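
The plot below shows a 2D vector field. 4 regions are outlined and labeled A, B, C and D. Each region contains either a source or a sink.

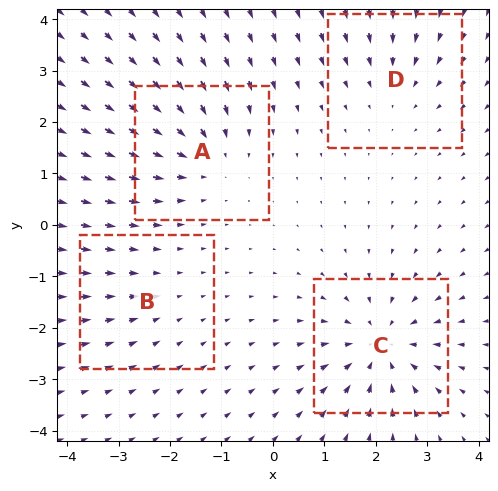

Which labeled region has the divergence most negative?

C

Divergence at each region's feature centre — A: about -5, B: about -2, C: about -7, D: about -3. Region C is most negative.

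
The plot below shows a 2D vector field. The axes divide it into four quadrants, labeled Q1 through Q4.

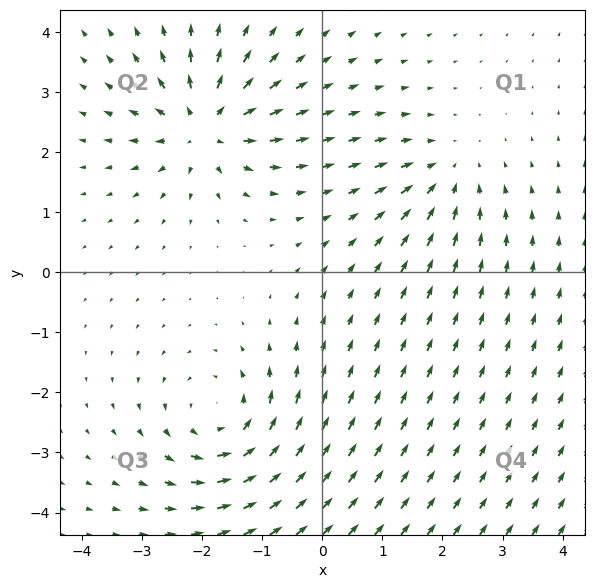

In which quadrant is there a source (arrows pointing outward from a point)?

Q2

The source sits at approximately (-2.0, 2.4), which lies in quadrant Q2. The divergence there is about +5, positive as expected for a source.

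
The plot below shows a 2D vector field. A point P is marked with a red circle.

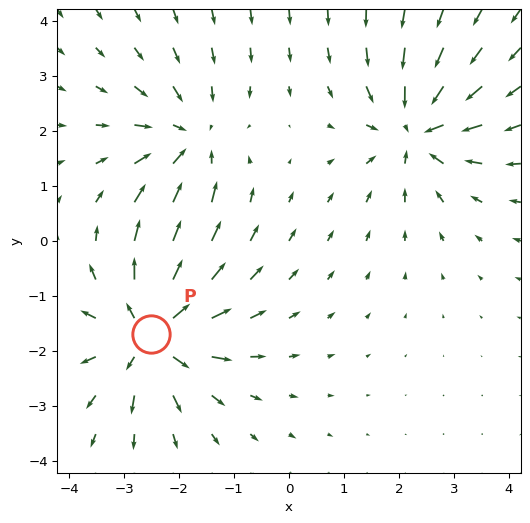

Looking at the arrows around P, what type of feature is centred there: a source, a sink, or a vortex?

At P (-2.5, -1.7) the arrows spread outward. Divergence about +6, curl ≈0 — positive divergence with near-zero curl is a source.

source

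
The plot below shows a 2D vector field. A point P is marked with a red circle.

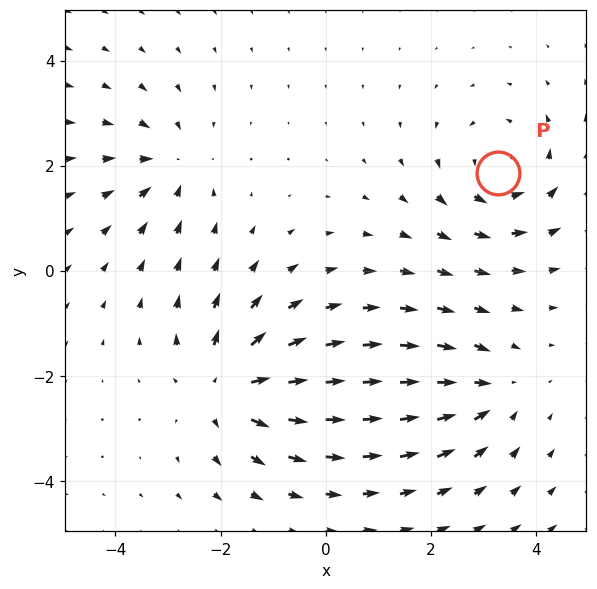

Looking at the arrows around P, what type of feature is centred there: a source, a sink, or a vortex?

vortex

At P (3.3, 1.9) the arrows circulate counterclockwise. Divergence ≈0, curl about +4 — near-zero divergence with nonzero curl is a vortex.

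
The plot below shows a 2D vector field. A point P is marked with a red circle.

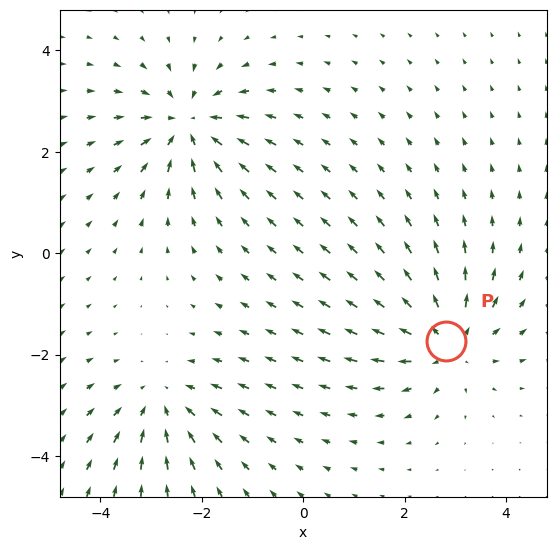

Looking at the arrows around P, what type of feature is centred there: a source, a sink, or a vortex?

source

At P (2.8, -1.7) the arrows spread outward. Divergence about +4, curl ≈0 — positive divergence with near-zero curl is a source.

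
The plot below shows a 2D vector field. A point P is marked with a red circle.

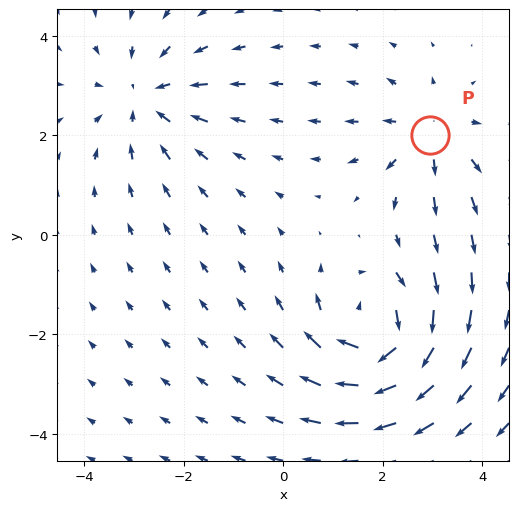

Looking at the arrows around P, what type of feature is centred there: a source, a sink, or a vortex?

source

At P (3.0, 2.0) the arrows spread outward. Divergence about +4, curl ≈0 — positive divergence with near-zero curl is a source.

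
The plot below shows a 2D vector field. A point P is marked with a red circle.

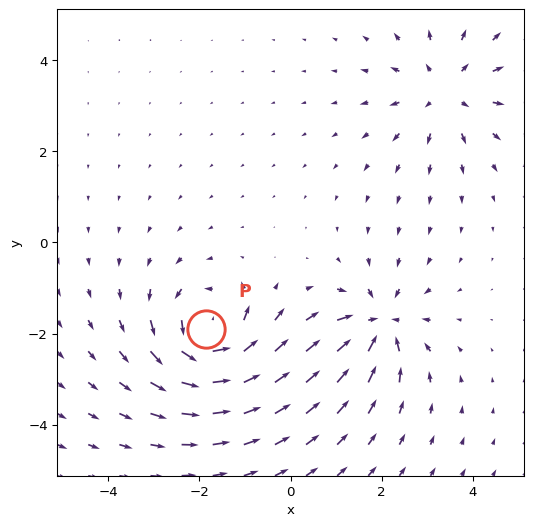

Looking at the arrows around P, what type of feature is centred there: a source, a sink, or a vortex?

At P (-1.8, -1.9) the arrows circulate counterclockwise. Divergence ≈0, curl about +5 — near-zero divergence with nonzero curl is a vortex.

vortex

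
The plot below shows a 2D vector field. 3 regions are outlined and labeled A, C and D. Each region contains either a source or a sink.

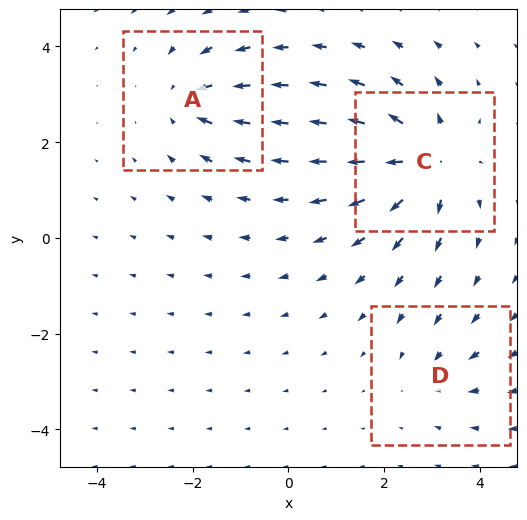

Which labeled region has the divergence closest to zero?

Divergence at each region's feature centre — A: about -4, C: about +5, D: about -2. Region D is closest to zero.

D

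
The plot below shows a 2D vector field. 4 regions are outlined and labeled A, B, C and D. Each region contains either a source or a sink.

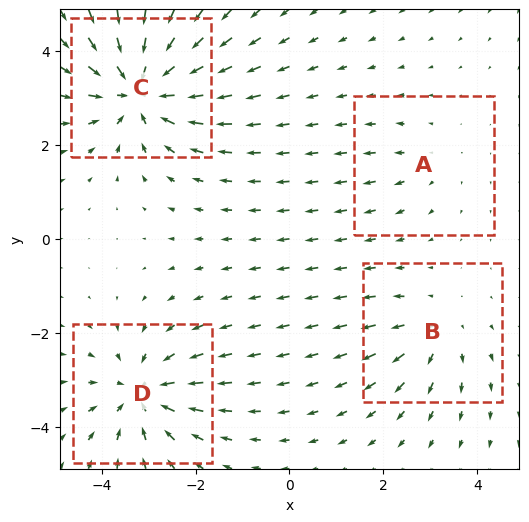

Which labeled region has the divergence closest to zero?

Divergence at each region's feature centre — A: about +2, B: about +3, C: about -7, D: about -5. Region A is closest to zero.

A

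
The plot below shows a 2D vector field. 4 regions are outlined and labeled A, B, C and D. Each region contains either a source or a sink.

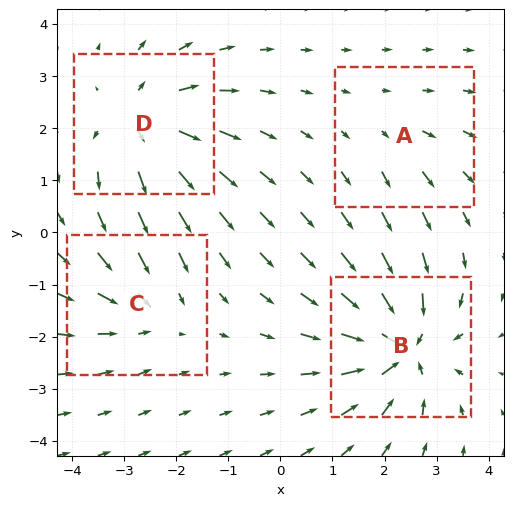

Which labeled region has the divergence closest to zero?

A

Divergence at each region's feature centre — A: about +2, B: about -7, C: about -4, D: about +6. Region A is closest to zero.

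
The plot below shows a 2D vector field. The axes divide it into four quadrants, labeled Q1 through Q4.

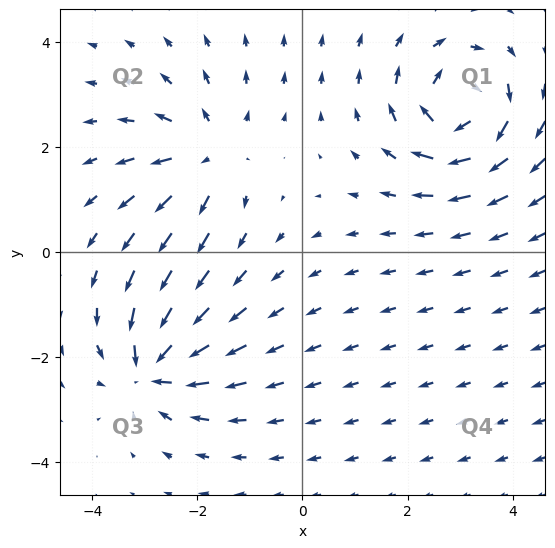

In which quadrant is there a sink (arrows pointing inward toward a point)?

The sink sits at approximately (-2.8, -2.2), which lies in quadrant Q3. The divergence there is about -5, negative as expected for a sink.

Q3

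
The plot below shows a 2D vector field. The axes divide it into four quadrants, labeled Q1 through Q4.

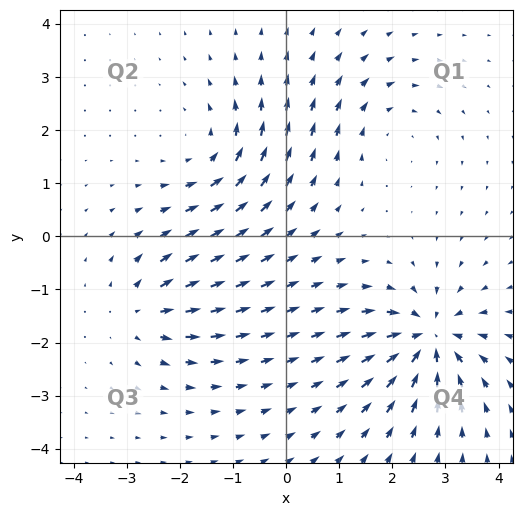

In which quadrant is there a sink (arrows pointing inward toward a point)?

The sink sits at approximately (2.7, -1.9), which lies in quadrant Q4. The divergence there is about -6, negative as expected for a sink.

Q4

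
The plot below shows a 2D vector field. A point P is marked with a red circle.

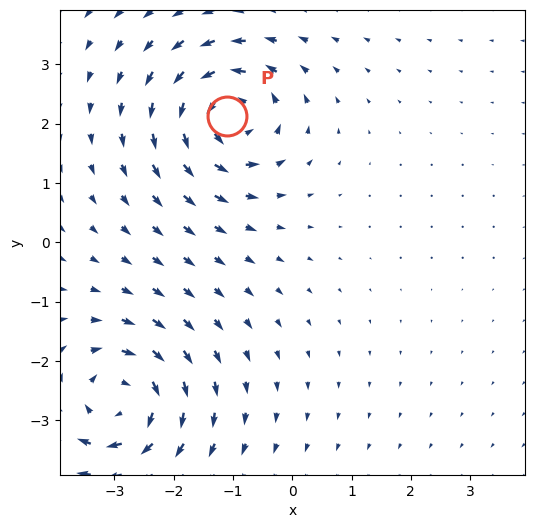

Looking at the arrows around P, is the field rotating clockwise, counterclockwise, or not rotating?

Near P at (-1.1, 2.1) the arrows circulate counterclockwise. The curl (z-component) there is about +4; positive curl means counterclockwise rotation.

counterclockwise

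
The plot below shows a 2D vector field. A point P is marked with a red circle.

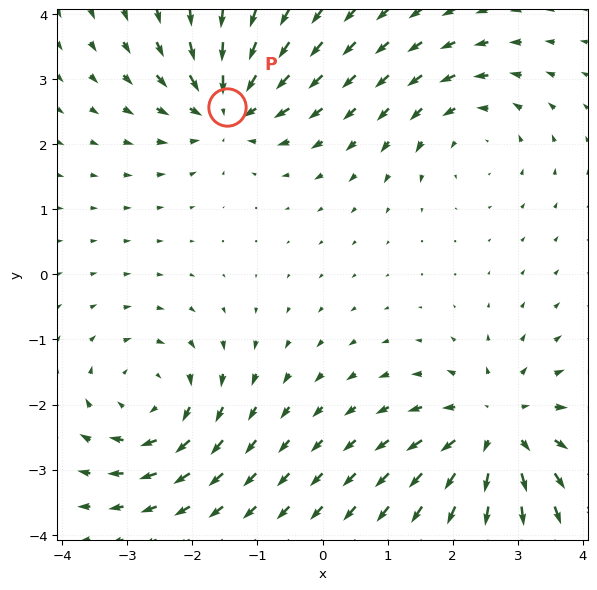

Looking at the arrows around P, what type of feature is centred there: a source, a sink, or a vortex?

At P (-1.5, 2.6) the arrows converge inward. Divergence about -5, curl ≈0 — negative divergence with near-zero curl is a sink.

sink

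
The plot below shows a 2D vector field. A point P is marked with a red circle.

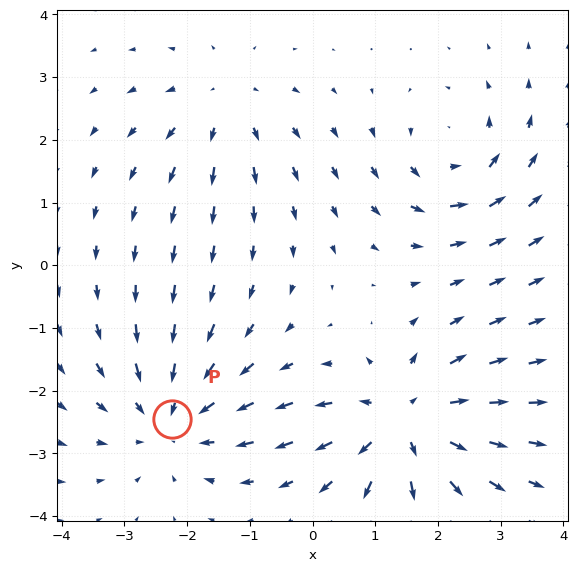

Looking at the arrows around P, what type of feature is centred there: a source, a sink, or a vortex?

At P (-2.2, -2.4) the arrows converge inward. Divergence about -4, curl ≈0 — negative divergence with near-zero curl is a sink.

sink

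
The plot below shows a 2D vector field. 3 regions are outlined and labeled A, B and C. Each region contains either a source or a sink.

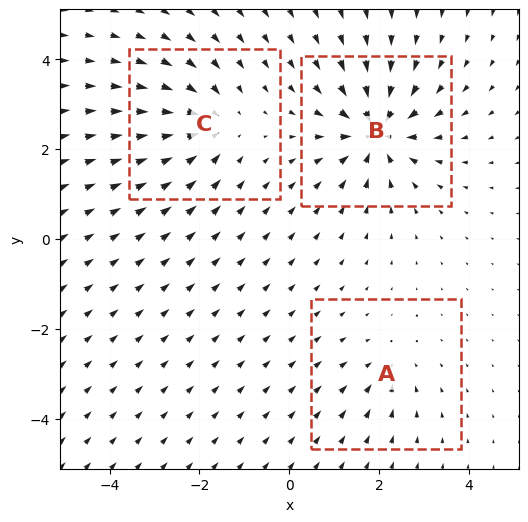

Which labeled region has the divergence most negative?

B

Divergence at each region's feature centre — A: about -2, B: about -6, C: about -4. Region B is most negative.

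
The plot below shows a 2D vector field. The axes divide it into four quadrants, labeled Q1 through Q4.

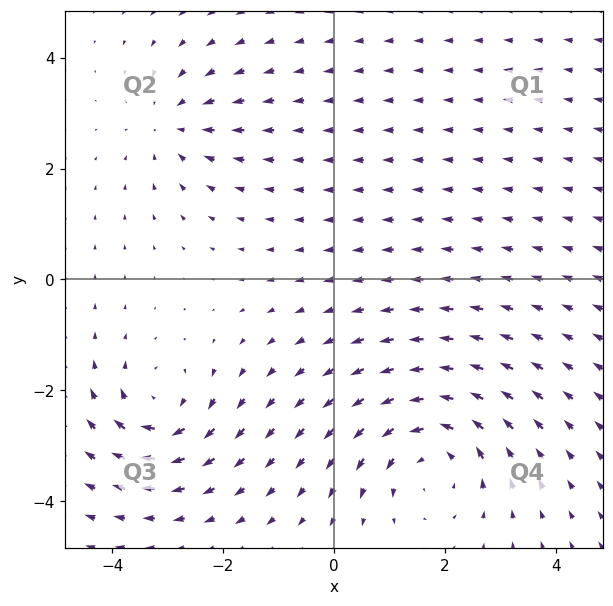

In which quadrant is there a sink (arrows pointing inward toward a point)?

Q2

The sink sits at approximately (-2.9, 2.8), which lies in quadrant Q2. The divergence there is about -3, negative as expected for a sink.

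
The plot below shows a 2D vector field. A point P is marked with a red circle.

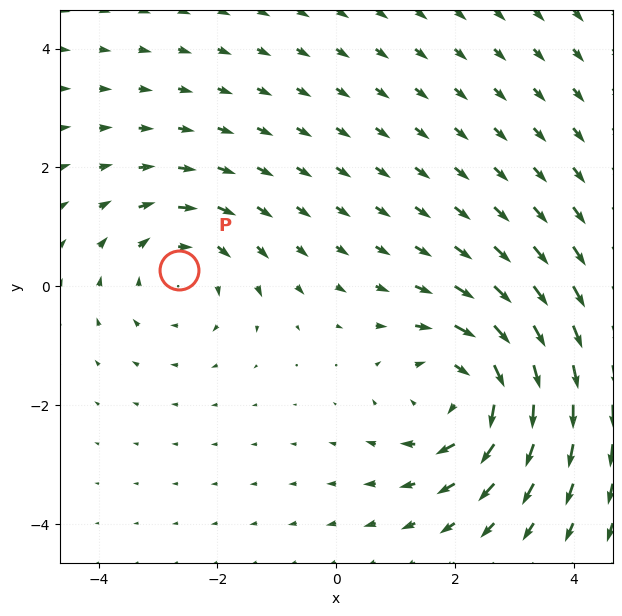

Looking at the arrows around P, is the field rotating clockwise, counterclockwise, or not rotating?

clockwise

Near P at (-2.6, 0.3) the arrows circulate clockwise. The curl (z-component) there is about -3; negative curl means clockwise rotation.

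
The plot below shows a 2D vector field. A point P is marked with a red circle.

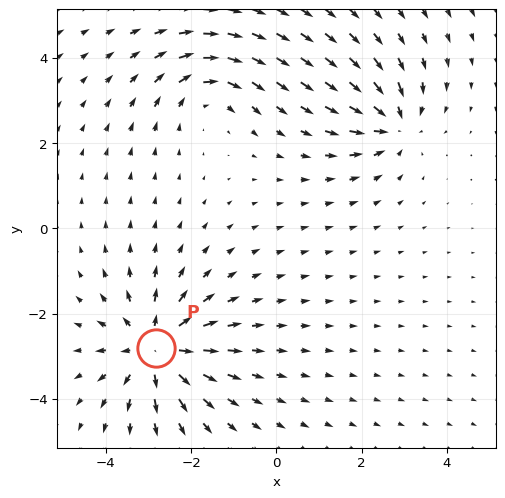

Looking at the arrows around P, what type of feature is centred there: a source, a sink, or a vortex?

At P (-2.8, -2.8) the arrows spread outward. Divergence about +5, curl ≈0 — positive divergence with near-zero curl is a source.

source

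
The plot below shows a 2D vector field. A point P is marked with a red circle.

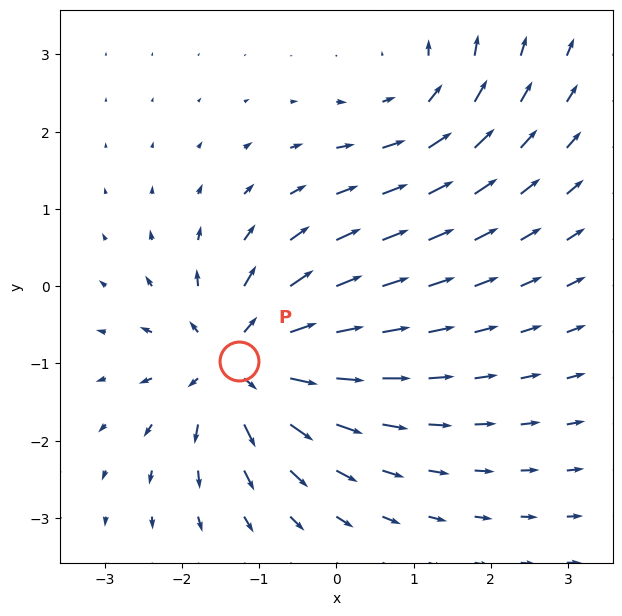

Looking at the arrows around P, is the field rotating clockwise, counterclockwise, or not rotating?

Near P at (-1.3, -1.0) the arrows show no circulation. The curl there is ≈0.

not rotating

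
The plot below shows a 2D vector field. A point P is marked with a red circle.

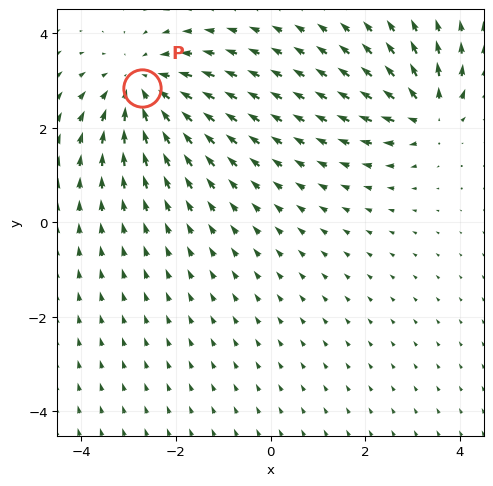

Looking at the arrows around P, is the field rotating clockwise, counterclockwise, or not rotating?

Near P at (-2.7, 2.8) the arrows show no circulation. The curl there is ≈0.

not rotating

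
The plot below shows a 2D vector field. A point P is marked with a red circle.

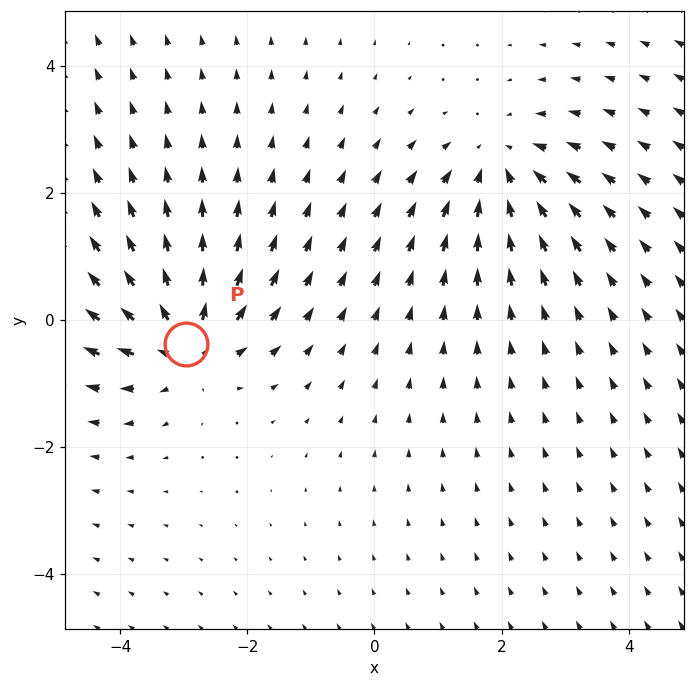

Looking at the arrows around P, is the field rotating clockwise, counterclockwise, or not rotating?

Near P at (-3.0, -0.4) the arrows show no circulation. The curl there is ≈0.

not rotating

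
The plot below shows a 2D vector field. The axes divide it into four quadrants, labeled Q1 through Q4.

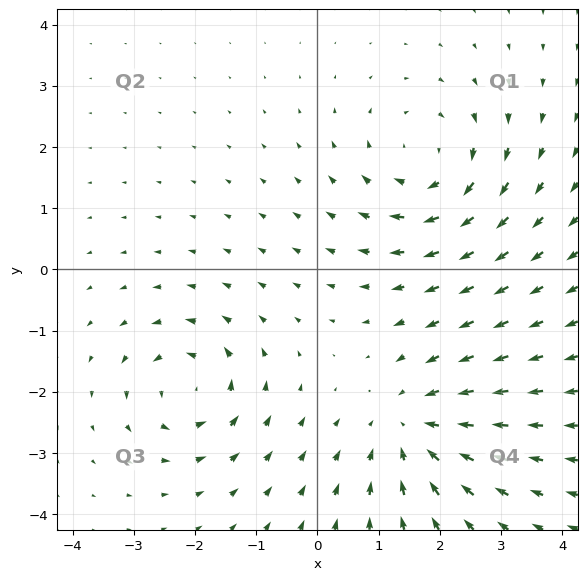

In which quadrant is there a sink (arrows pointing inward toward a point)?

Q4

The sink sits at approximately (1.6, -2.6), which lies in quadrant Q4. The divergence there is about -4, negative as expected for a sink.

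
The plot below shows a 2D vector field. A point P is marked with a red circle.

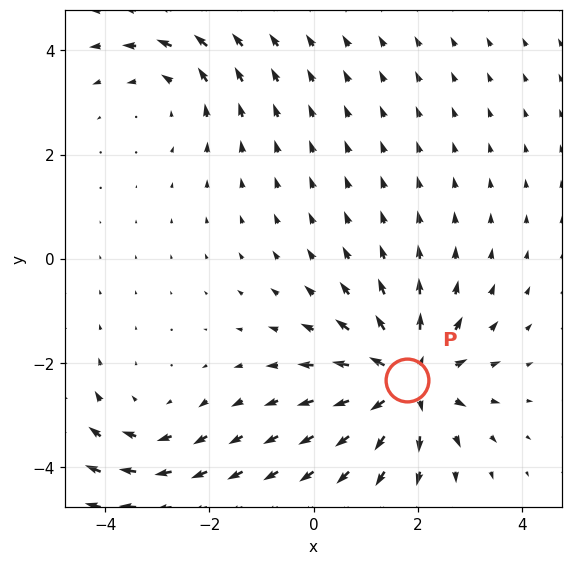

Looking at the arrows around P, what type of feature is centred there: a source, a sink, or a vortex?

source

At P (1.8, -2.3) the arrows spread outward. Divergence about +4, curl ≈0 — positive divergence with near-zero curl is a source.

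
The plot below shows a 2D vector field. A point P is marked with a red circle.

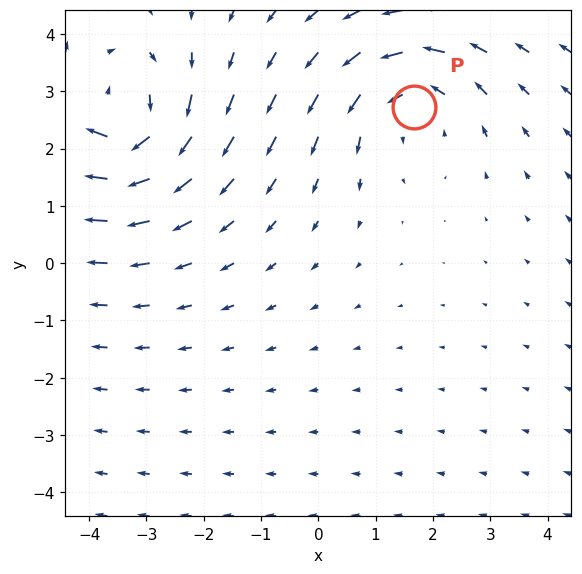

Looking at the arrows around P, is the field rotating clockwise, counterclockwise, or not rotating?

counterclockwise

Near P at (1.7, 2.7) the arrows circulate counterclockwise. The curl (z-component) there is about +3; positive curl means counterclockwise rotation.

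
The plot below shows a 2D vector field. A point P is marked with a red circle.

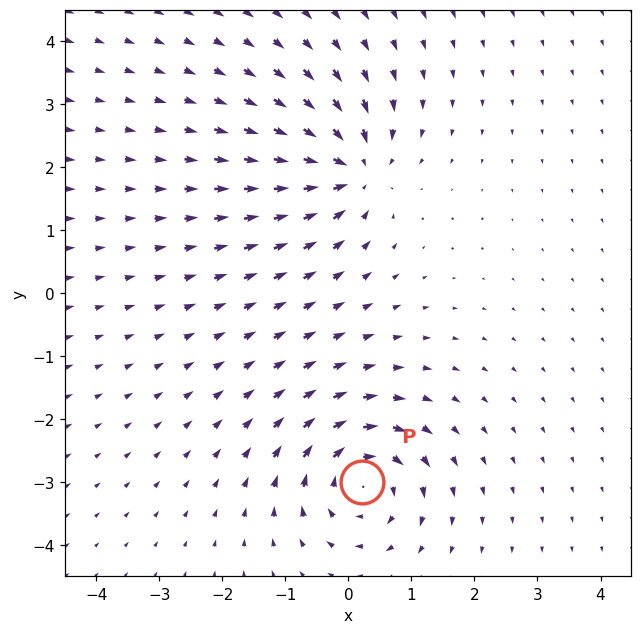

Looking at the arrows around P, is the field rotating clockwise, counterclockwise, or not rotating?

Near P at (0.2, -3.0) the arrows circulate clockwise. The curl (z-component) there is about -5; negative curl means clockwise rotation.

clockwise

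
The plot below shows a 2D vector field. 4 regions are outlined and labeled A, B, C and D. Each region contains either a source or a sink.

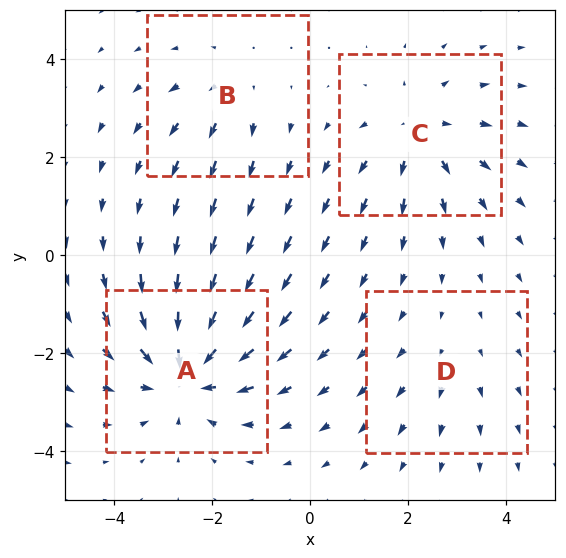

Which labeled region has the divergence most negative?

Divergence at each region's feature centre — A: about -6, B: about +3, C: about +4, D: about +2. Region A is most negative.

A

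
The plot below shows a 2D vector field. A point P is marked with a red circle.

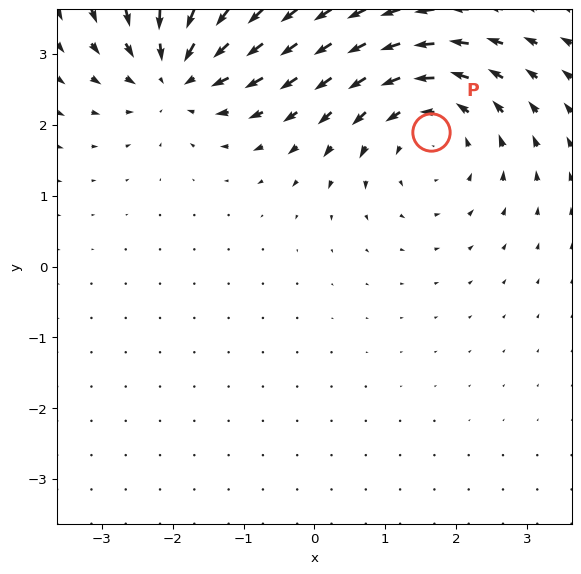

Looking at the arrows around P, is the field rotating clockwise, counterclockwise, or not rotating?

Near P at (1.6, 1.9) the arrows circulate counterclockwise. The curl (z-component) there is about +4; positive curl means counterclockwise rotation.

counterclockwise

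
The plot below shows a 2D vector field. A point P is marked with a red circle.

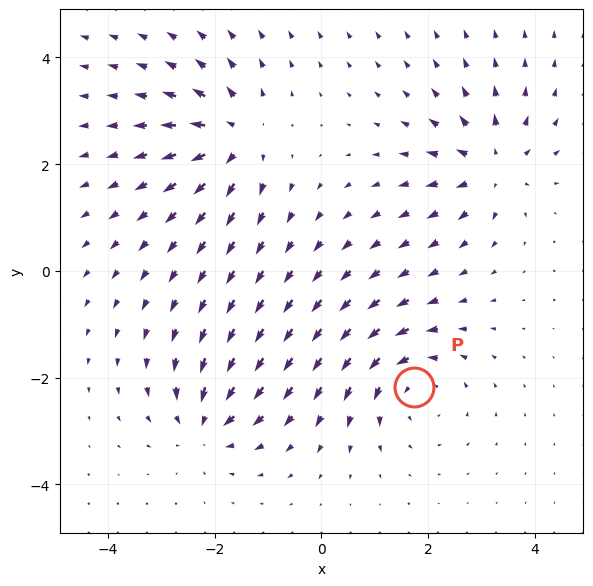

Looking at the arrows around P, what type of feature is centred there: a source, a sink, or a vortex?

At P (1.7, -2.2) the arrows circulate counterclockwise. Divergence ≈0, curl about +5 — near-zero divergence with nonzero curl is a vortex.

vortex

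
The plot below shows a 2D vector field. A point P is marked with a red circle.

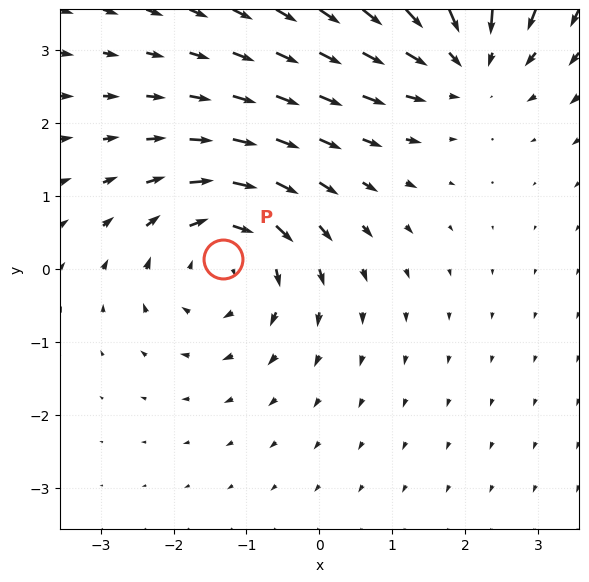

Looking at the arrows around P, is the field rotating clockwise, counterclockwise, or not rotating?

Near P at (-1.3, 0.1) the arrows circulate clockwise. The curl (z-component) there is about -3; negative curl means clockwise rotation.

clockwise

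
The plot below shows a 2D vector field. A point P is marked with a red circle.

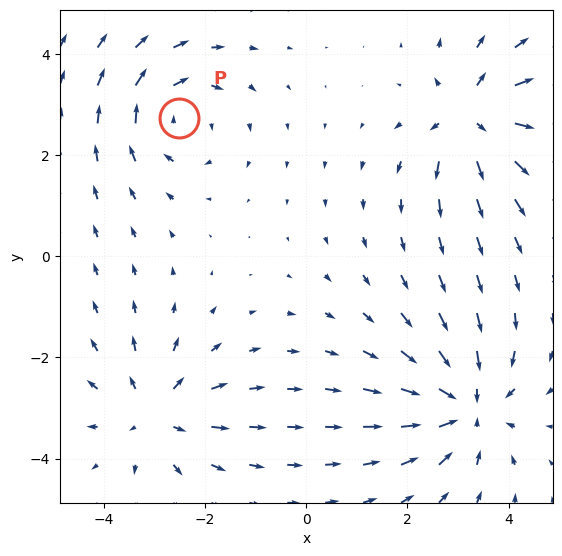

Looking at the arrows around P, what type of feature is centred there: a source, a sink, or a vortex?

At P (-2.5, 2.7) the arrows circulate clockwise. Divergence ≈0, curl about -3 — near-zero divergence with nonzero curl is a vortex.

vortex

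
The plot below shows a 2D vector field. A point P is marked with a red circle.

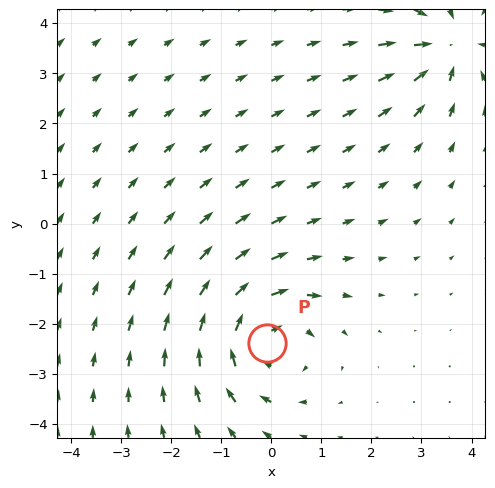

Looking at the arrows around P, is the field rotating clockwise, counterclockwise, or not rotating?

Near P at (-0.1, -2.4) the arrows circulate clockwise. The curl (z-component) there is about -5; negative curl means clockwise rotation.

clockwise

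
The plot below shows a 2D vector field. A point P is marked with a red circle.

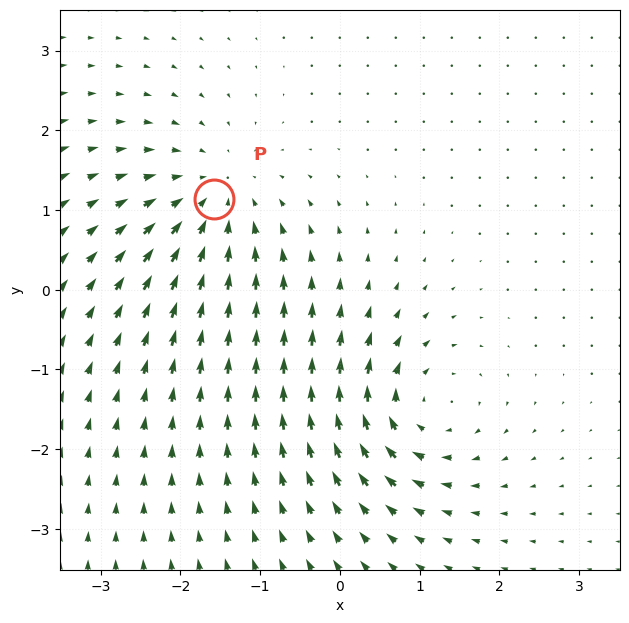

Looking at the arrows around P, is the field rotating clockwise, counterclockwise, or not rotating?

not rotating

Near P at (-1.6, 1.1) the arrows show no circulation. The curl there is ≈0.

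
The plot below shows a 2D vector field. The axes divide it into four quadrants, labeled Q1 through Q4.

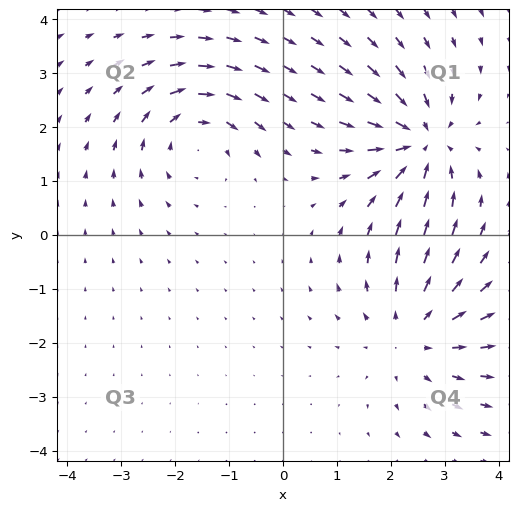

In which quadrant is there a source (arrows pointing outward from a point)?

The source sits at approximately (2.4, -1.8), which lies in quadrant Q4. The divergence there is about +3, positive as expected for a source.

Q4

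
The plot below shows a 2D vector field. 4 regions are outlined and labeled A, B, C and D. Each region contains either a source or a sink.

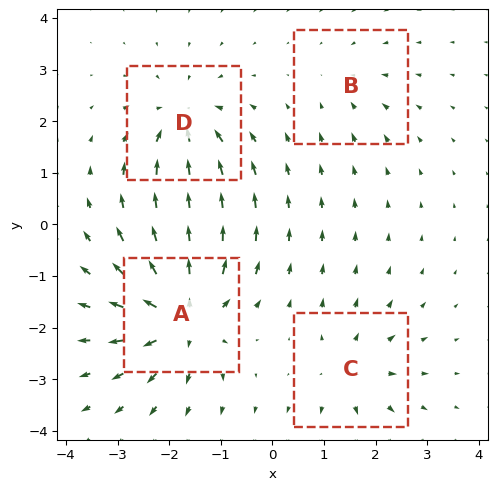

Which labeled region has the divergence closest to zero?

Divergence at each region's feature centre — A: about +8, B: about -2, C: about +4, D: about -5. Region B is closest to zero.

B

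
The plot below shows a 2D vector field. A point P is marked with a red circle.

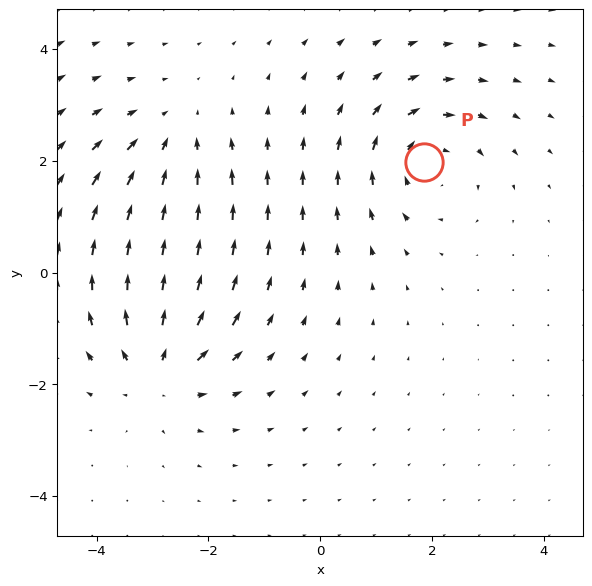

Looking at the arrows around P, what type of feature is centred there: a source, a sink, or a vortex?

vortex

At P (1.9, 2.0) the arrows circulate clockwise. Divergence ≈0, curl about -5 — near-zero divergence with nonzero curl is a vortex.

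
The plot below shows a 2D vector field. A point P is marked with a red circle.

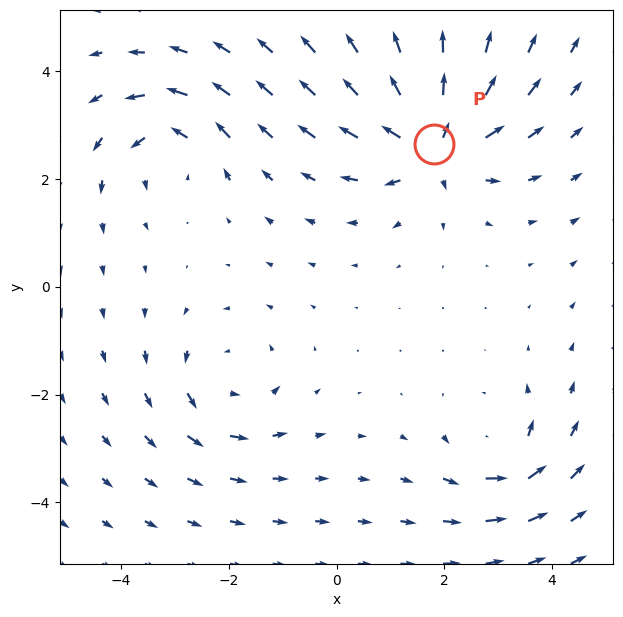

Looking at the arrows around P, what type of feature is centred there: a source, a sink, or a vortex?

source

At P (1.8, 2.7) the arrows spread outward. Divergence about +6, curl ≈0 — positive divergence with near-zero curl is a source.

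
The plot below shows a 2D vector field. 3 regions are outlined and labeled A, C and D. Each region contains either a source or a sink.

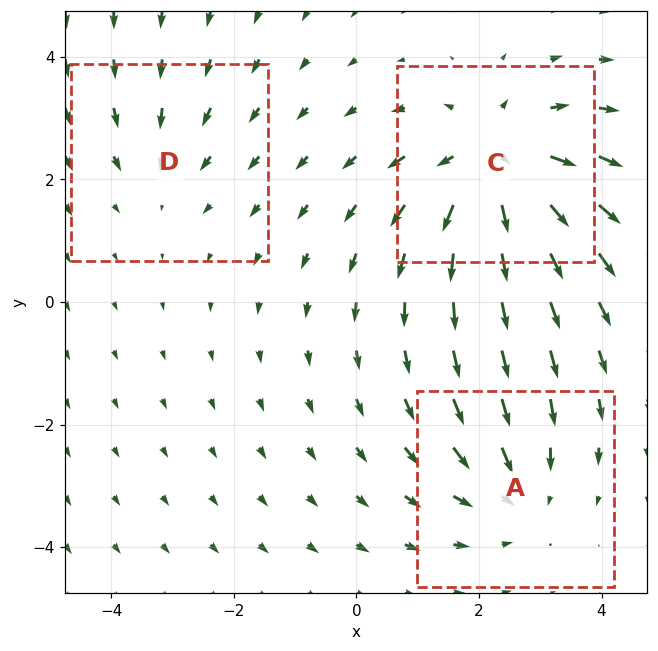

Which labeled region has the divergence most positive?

C

Divergence at each region's feature centre — A: about -3, C: about +4, D: about -2. Region C is most positive.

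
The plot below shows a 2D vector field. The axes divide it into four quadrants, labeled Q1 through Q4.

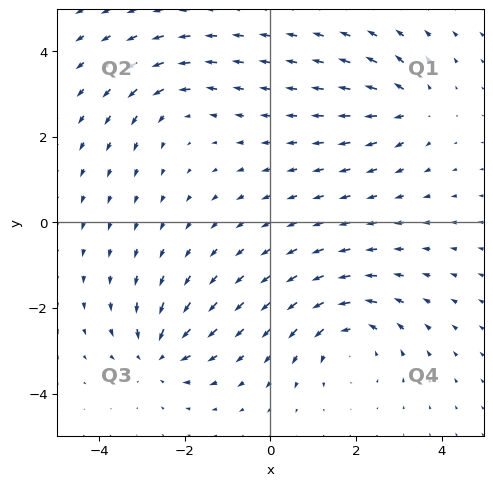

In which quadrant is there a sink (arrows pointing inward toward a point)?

The sink sits at approximately (-2.6, -3.1), which lies in quadrant Q3. The divergence there is about -4, negative as expected for a sink.

Q3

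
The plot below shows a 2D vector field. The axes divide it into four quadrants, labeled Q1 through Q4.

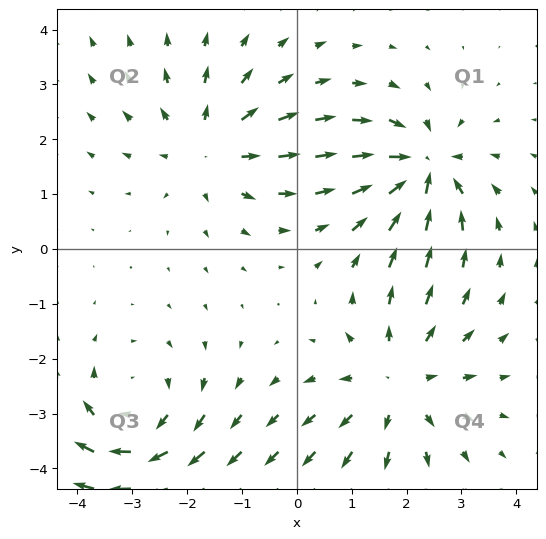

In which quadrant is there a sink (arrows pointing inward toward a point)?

Q1

The sink sits at approximately (2.3, 1.4), which lies in quadrant Q1. The divergence there is about -5, negative as expected for a sink.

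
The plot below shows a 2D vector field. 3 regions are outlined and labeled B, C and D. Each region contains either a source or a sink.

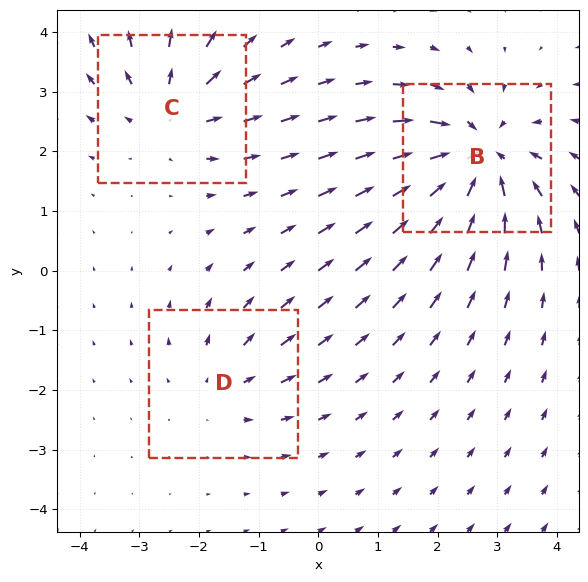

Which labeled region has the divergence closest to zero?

D

Divergence at each region's feature centre — B: about -5, C: about +3, D: about +2. Region D is closest to zero.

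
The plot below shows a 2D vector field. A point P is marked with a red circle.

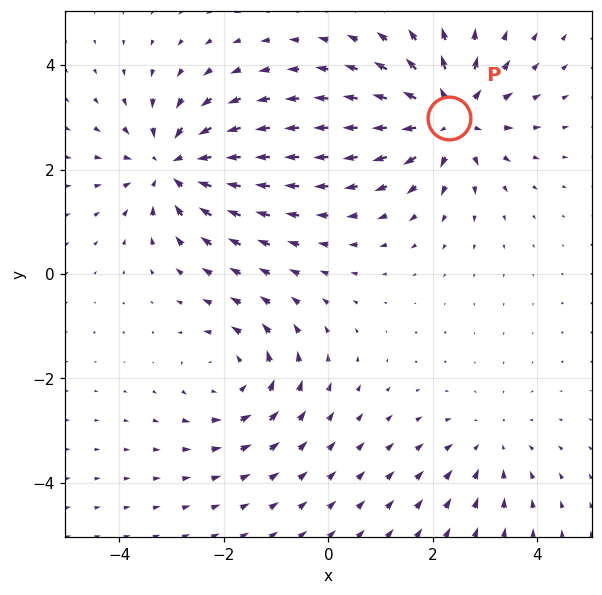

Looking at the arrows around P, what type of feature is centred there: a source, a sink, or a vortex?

source

At P (2.3, 3.0) the arrows spread outward. Divergence about +5, curl ≈0 — positive divergence with near-zero curl is a source.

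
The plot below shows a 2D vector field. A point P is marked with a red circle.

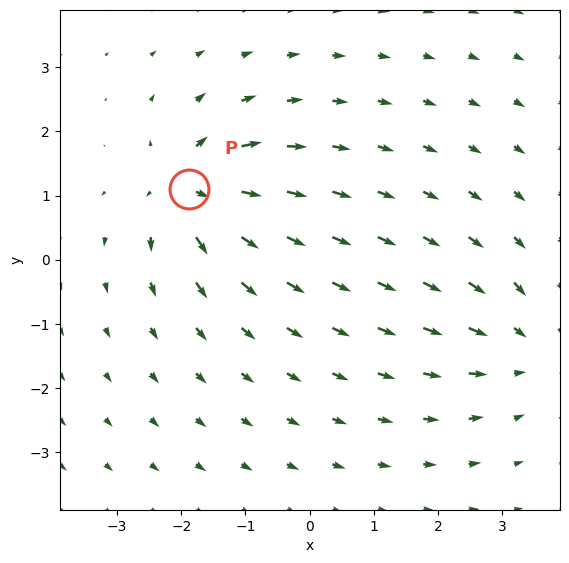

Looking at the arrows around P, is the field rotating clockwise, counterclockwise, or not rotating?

Near P at (-1.9, 1.1) the arrows show no circulation. The curl there is ≈0.

not rotating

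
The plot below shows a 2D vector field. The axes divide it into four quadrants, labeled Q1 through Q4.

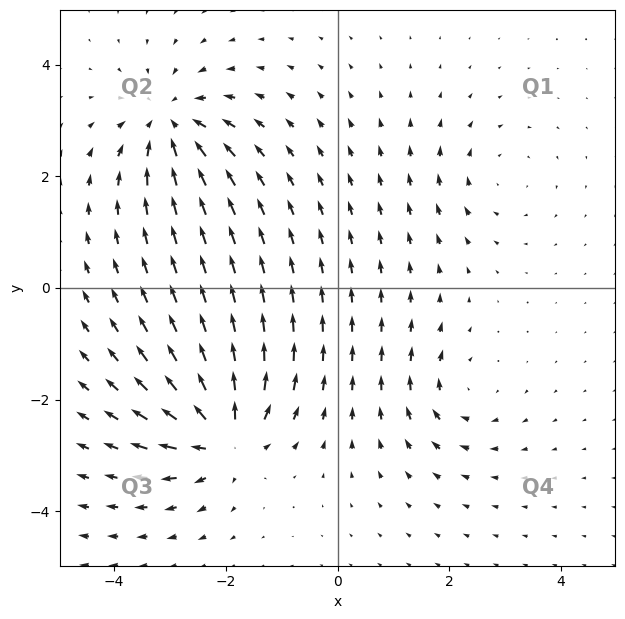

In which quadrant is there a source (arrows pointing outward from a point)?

Q3

The source sits at approximately (-2.0, -2.7), which lies in quadrant Q3. The divergence there is about +7, positive as expected for a source.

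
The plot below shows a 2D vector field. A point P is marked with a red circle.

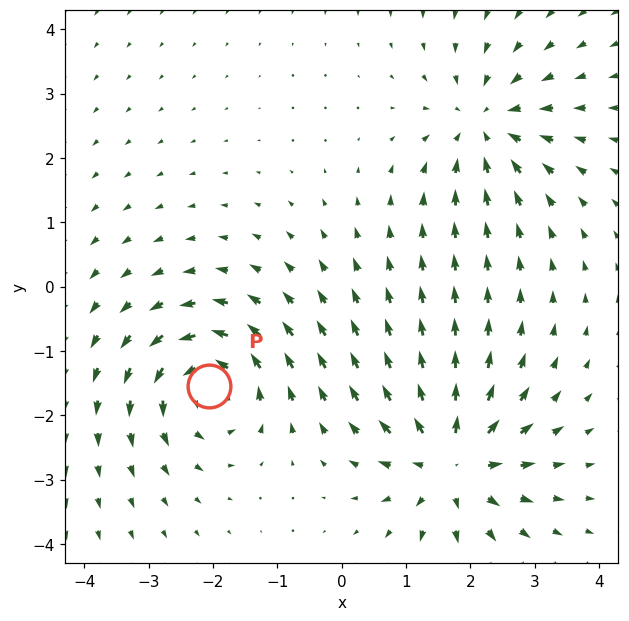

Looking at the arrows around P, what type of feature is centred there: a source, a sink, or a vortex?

At P (-2.1, -1.5) the arrows circulate counterclockwise. Divergence ≈0, curl about +5 — near-zero divergence with nonzero curl is a vortex.

vortex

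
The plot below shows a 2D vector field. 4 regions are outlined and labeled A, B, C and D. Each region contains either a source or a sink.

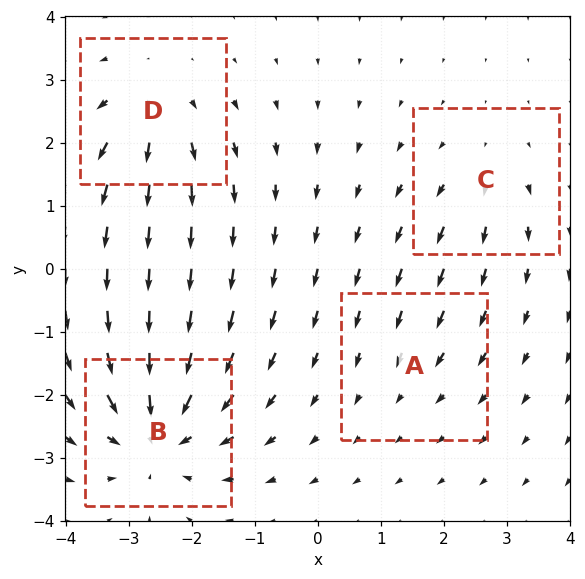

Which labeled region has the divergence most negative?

Divergence at each region's feature centre — A: about -2, B: about -7, C: about +3, D: about +5. Region B is most negative.

B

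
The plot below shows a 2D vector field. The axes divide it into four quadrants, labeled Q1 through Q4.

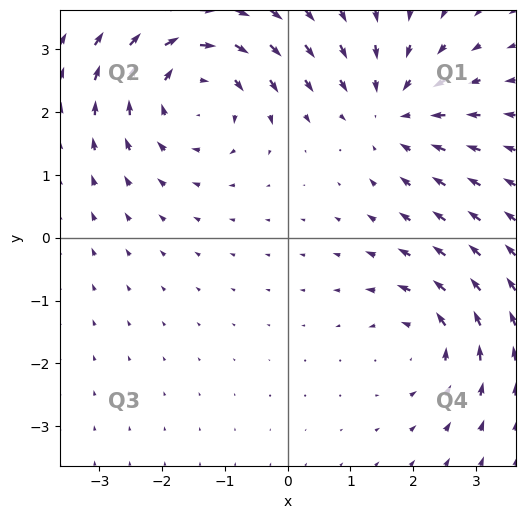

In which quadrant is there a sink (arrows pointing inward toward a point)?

The sink sits at approximately (1.7, 2.0), which lies in quadrant Q1. The divergence there is about -3, negative as expected for a sink.

Q1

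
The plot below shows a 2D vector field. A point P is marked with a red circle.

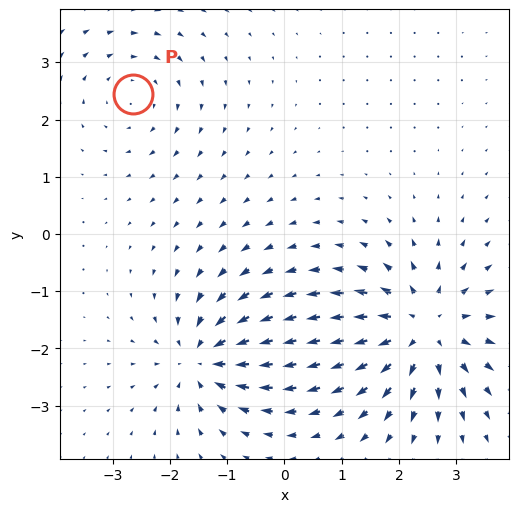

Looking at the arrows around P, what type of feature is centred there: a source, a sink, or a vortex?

At P (-2.6, 2.4) the arrows circulate clockwise. Divergence ≈0, curl about -2 — near-zero divergence with nonzero curl is a vortex.

vortex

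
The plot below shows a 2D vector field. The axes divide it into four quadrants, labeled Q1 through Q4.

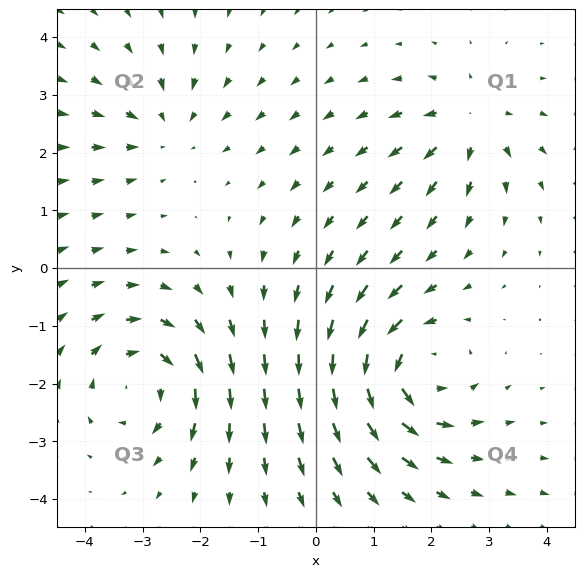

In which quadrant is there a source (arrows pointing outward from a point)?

The source sits at approximately (2.7, 2.5), which lies in quadrant Q1. The divergence there is about +4, positive as expected for a source.

Q1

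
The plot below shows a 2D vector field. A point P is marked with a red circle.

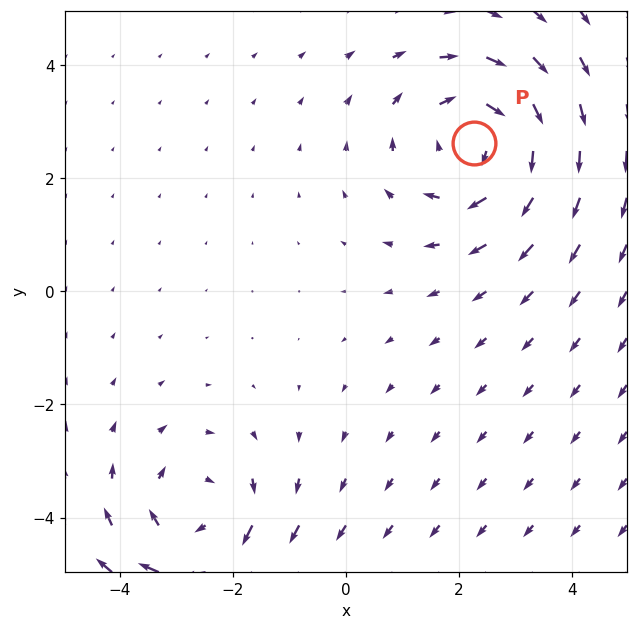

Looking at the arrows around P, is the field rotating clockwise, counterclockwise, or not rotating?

clockwise

Near P at (2.3, 2.6) the arrows circulate clockwise. The curl (z-component) there is about -4; negative curl means clockwise rotation.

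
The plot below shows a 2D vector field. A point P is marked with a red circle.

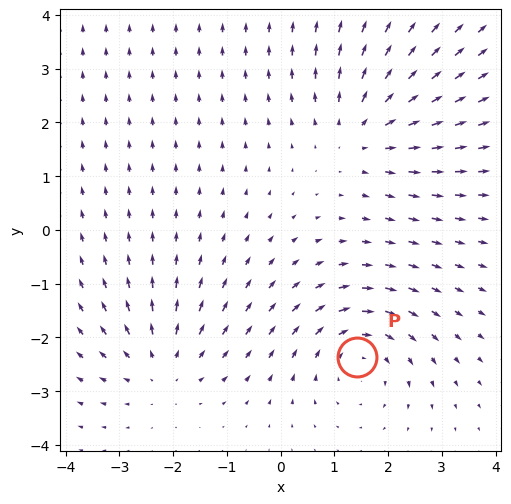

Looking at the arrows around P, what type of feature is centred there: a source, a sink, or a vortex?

vortex

At P (1.4, -2.4) the arrows circulate clockwise. Divergence ≈0, curl about -4 — near-zero divergence with nonzero curl is a vortex.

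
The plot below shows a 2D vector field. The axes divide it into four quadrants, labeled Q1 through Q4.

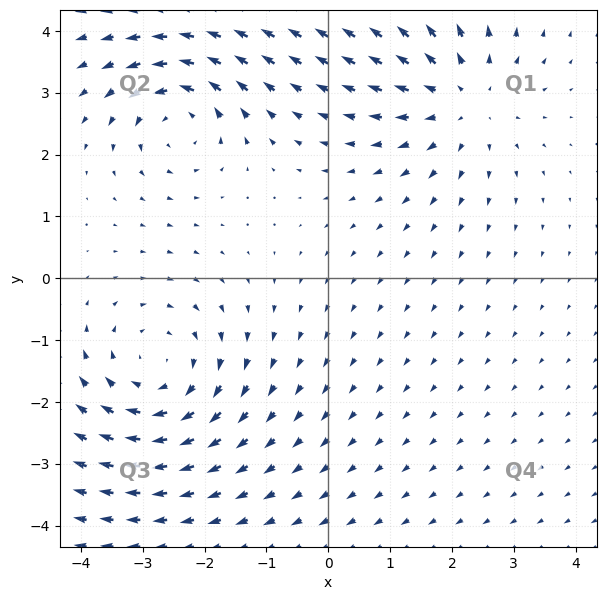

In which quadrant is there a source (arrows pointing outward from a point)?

Q1

The source sits at approximately (2.2, 2.9), which lies in quadrant Q1. The divergence there is about +3, positive as expected for a source.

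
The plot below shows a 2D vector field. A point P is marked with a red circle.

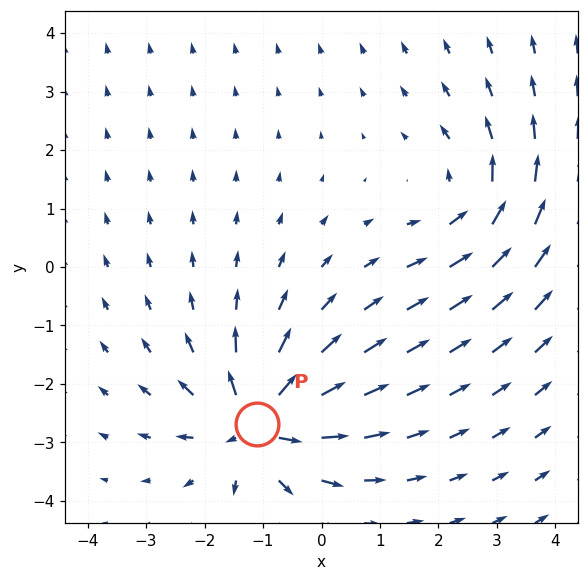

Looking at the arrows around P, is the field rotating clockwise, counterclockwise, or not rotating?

Near P at (-1.1, -2.7) the arrows show no circulation. The curl there is ≈0.

not rotating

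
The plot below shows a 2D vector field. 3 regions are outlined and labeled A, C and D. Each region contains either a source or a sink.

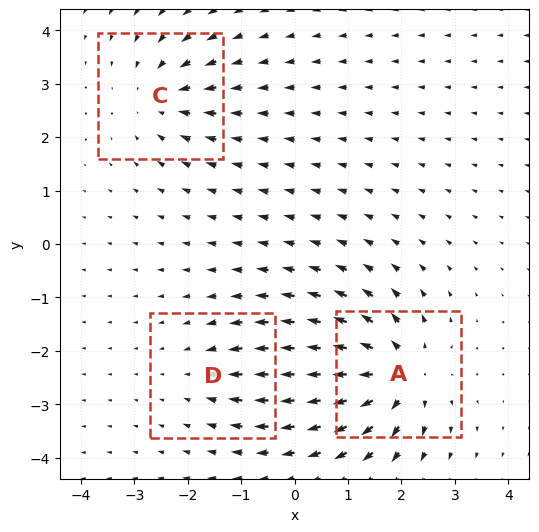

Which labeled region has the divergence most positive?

Divergence at each region's feature centre — A: about +6, C: about -4, D: about -2. Region A is most positive.

A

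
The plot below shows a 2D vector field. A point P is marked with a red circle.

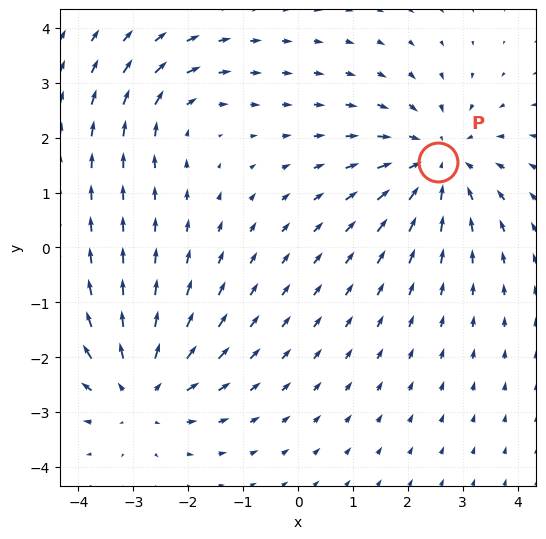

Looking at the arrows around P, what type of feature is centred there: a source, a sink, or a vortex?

sink

At P (2.6, 1.6) the arrows converge inward. Divergence about -4, curl ≈0 — negative divergence with near-zero curl is a sink.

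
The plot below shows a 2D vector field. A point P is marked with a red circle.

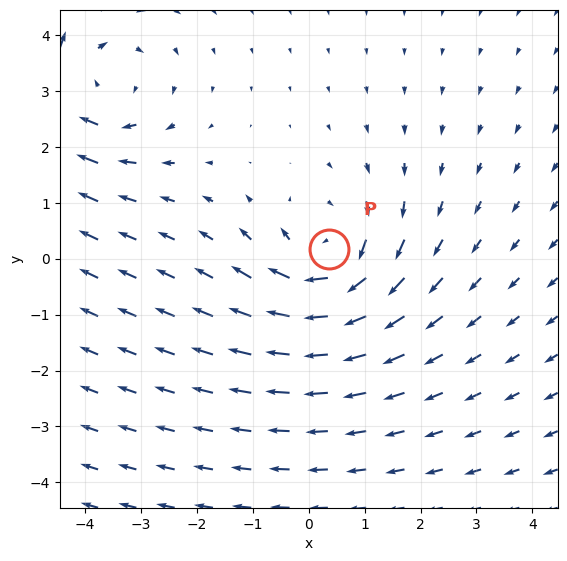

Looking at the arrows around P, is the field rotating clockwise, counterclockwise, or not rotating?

clockwise

Near P at (0.4, 0.2) the arrows circulate clockwise. The curl (z-component) there is about -3; negative curl means clockwise rotation.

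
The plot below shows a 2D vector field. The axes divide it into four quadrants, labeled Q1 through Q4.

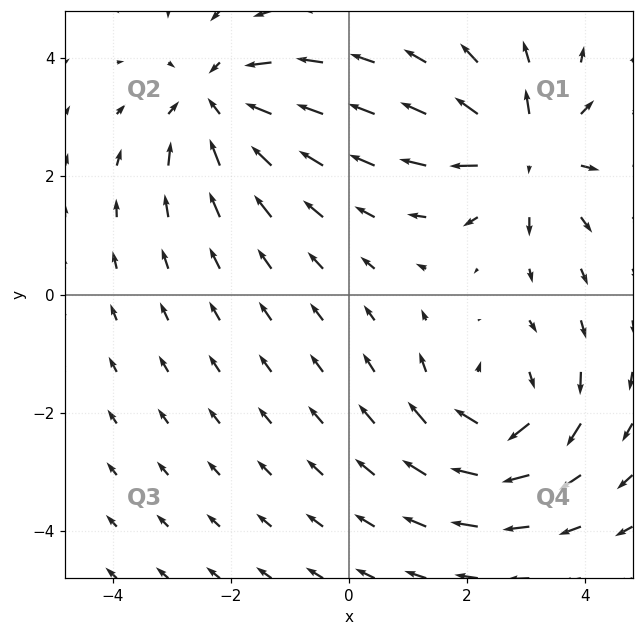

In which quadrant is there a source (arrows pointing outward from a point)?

The source sits at approximately (3.0, 2.4), which lies in quadrant Q1. The divergence there is about +5, positive as expected for a source.

Q1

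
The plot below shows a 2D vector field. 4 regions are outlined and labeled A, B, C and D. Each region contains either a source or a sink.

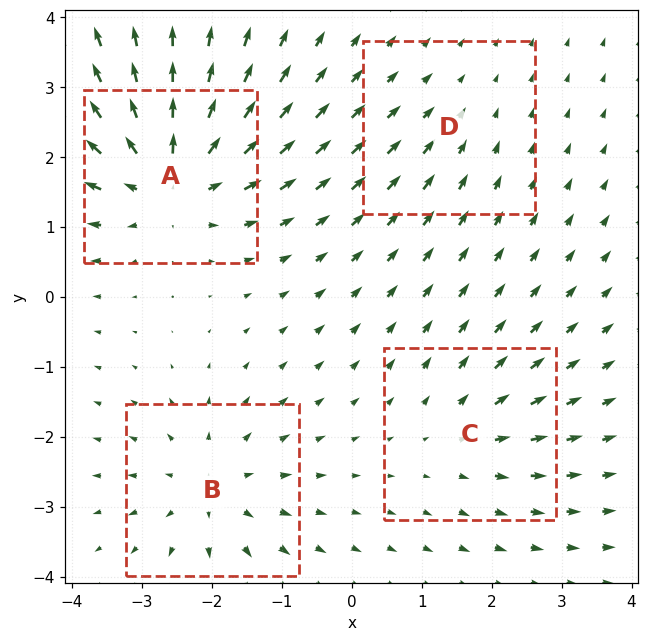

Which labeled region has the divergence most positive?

Divergence at each region's feature centre — A: about +8, B: about +5, C: about +3, D: about -2. Region A is most positive.

A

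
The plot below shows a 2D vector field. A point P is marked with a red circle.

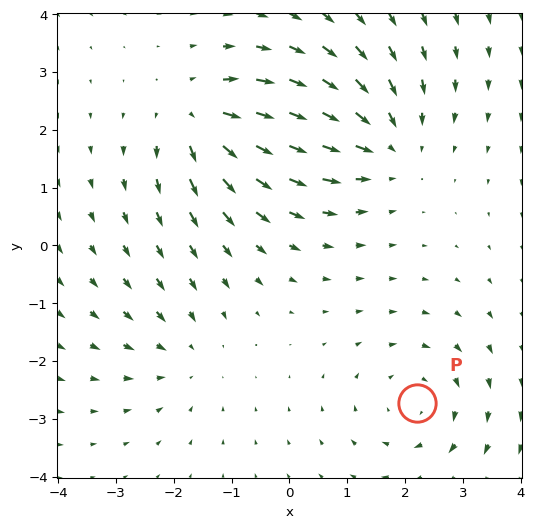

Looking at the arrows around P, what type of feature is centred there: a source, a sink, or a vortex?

At P (2.2, -2.7) the arrows circulate clockwise. Divergence ≈0, curl about -3 — near-zero divergence with nonzero curl is a vortex.

vortex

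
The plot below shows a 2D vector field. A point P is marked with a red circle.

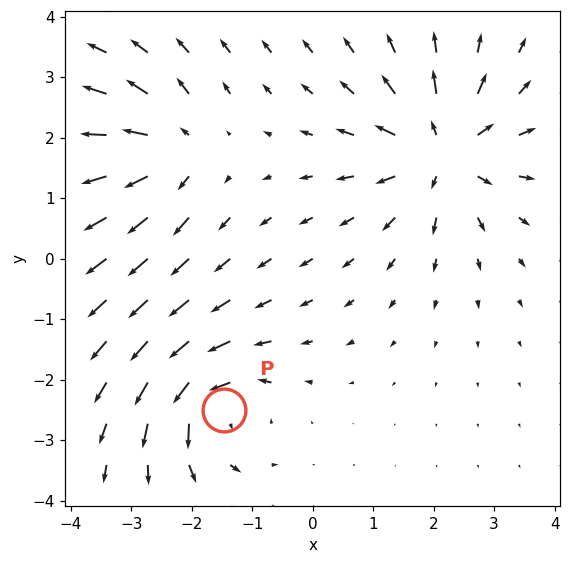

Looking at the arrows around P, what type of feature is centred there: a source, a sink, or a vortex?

At P (-1.5, -2.5) the arrows circulate counterclockwise. Divergence ≈0, curl about +5 — near-zero divergence with nonzero curl is a vortex.

vortex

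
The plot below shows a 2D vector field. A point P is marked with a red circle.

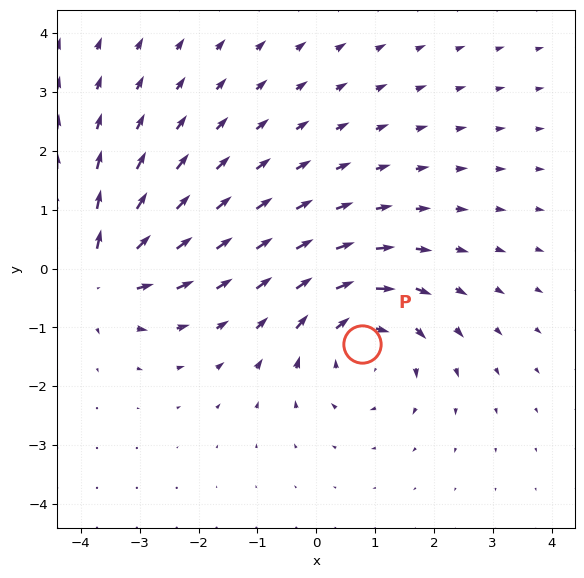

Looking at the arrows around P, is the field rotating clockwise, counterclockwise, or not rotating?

Near P at (0.8, -1.3) the arrows circulate clockwise. The curl (z-component) there is about -5; negative curl means clockwise rotation.

clockwise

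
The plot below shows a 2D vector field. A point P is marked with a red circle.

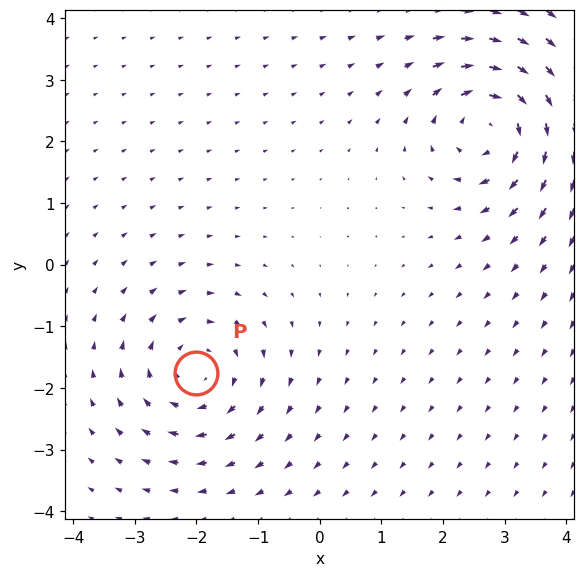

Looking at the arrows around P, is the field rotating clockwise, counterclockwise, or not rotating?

Near P at (-2.0, -1.8) the arrows circulate clockwise. The curl (z-component) there is about -4; negative curl means clockwise rotation.

clockwise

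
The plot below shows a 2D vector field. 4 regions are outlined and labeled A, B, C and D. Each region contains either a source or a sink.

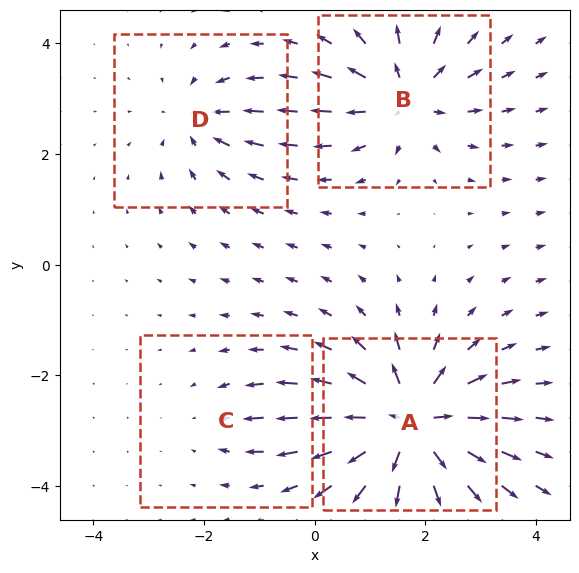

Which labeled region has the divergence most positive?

A

Divergence at each region's feature centre — A: about +9, B: about +6, C: about -2, D: about -4. Region A is most positive.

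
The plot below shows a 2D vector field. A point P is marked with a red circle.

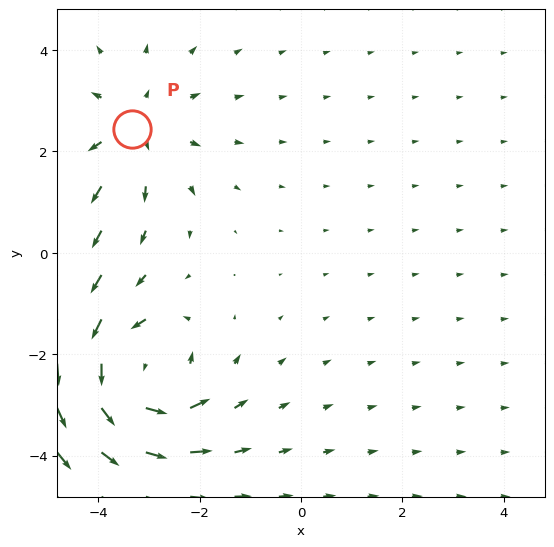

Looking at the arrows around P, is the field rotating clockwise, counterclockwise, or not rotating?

Near P at (-3.3, 2.4) the arrows show no circulation. The curl there is ≈0.

not rotating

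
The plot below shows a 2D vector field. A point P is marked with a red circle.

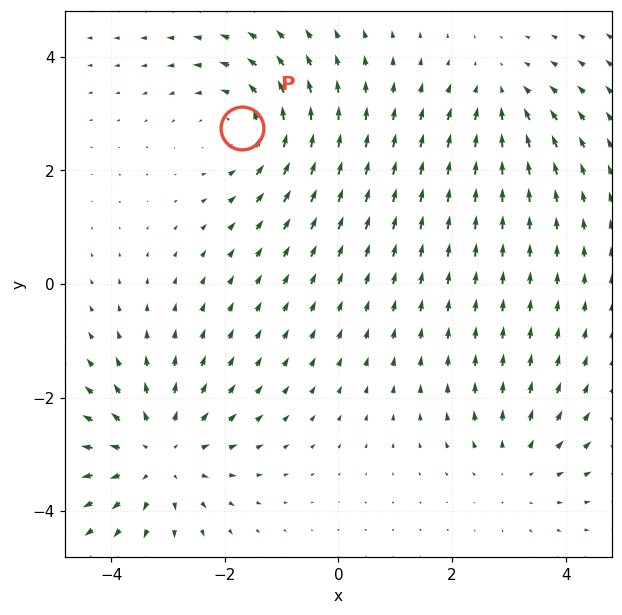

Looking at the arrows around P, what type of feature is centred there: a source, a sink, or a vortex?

vortex

At P (-1.7, 2.8) the arrows circulate counterclockwise. Divergence ≈0, curl about +4 — near-zero divergence with nonzero curl is a vortex.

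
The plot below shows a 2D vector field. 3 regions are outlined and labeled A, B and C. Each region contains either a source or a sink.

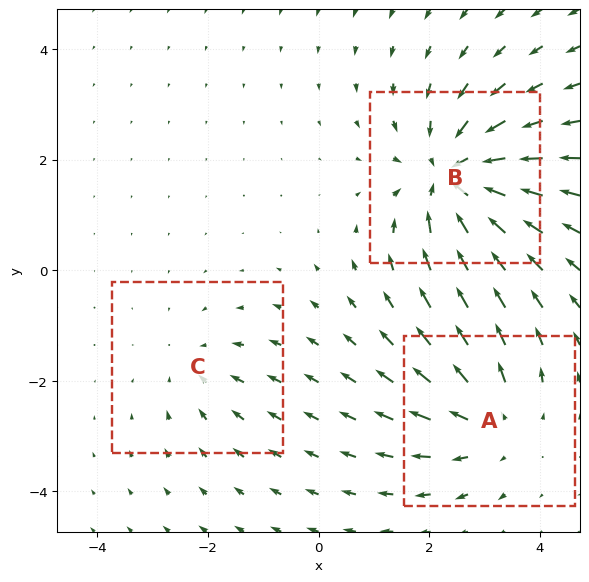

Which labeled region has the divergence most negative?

Divergence at each region's feature centre — A: about +3, B: about -5, C: about -2. Region B is most negative.

B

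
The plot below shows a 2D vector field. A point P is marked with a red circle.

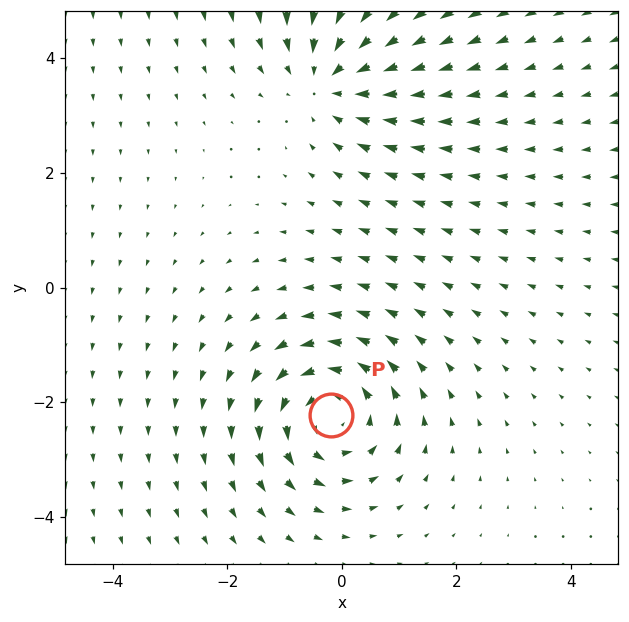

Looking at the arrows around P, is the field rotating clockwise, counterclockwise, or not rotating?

counterclockwise

Near P at (-0.2, -2.2) the arrows circulate counterclockwise. The curl (z-component) there is about +5; positive curl means counterclockwise rotation.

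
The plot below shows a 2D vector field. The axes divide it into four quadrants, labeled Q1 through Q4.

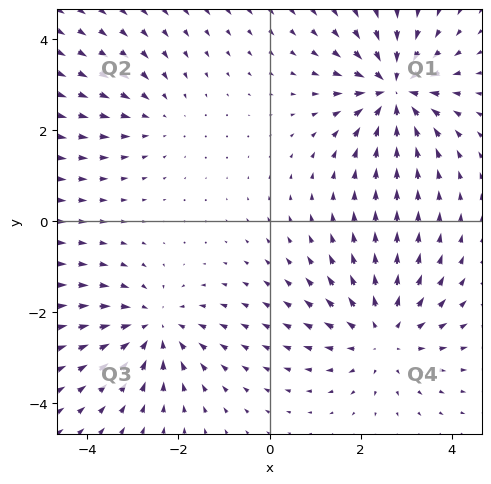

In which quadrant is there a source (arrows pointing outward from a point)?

The source sits at approximately (2.5, -2.5), which lies in quadrant Q4. The divergence there is about +4, positive as expected for a source.

Q4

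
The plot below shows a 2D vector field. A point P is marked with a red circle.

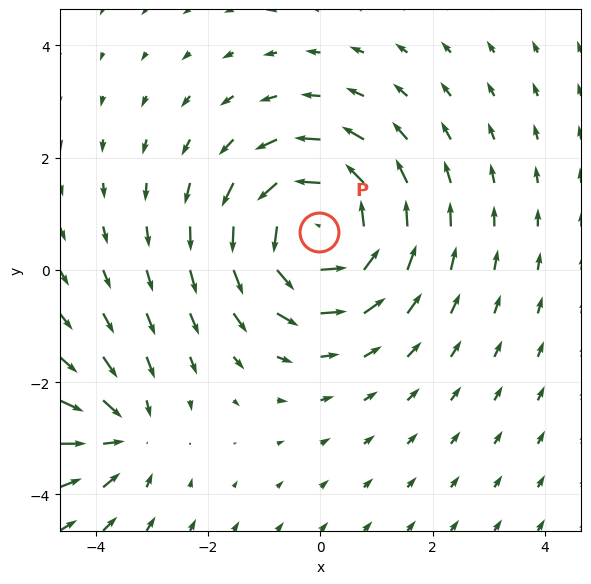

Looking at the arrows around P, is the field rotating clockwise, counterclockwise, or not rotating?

Near P at (-0.0, 0.7) the arrows circulate counterclockwise. The curl (z-component) there is about +5; positive curl means counterclockwise rotation.

counterclockwise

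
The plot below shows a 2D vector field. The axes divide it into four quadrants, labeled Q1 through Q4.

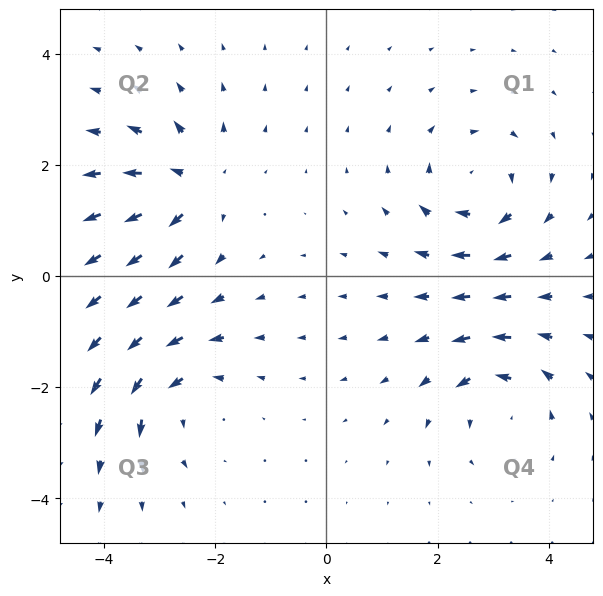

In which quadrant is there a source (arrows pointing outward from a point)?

Q2

The source sits at approximately (-2.4, 1.6), which lies in quadrant Q2. The divergence there is about +4, positive as expected for a source.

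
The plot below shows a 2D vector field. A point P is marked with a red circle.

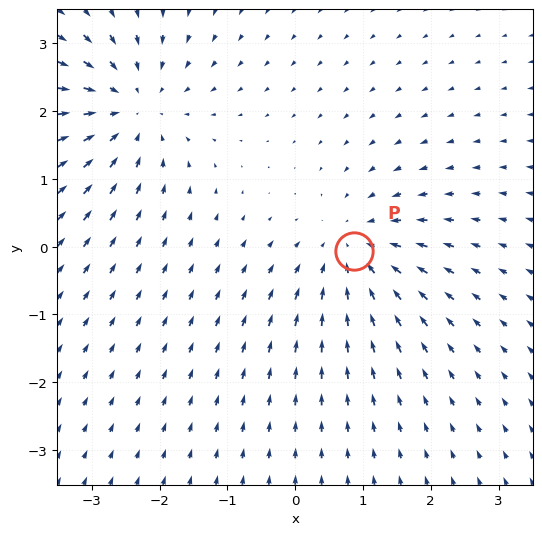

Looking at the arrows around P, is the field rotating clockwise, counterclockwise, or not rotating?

not rotating

Near P at (0.9, -0.1) the arrows show no circulation. The curl there is ≈0.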